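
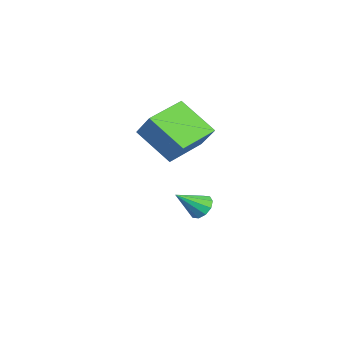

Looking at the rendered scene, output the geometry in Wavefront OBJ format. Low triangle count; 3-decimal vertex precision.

v 3.084 -1.331 2.926
v 2.095 -2.526 4.108
v 3.829 -0.886 4
v 2.84 -2.081 5.181
v 4.32 -2.659 2.619
v 3.331 -3.854 3.8
v 5.065 -2.214 3.692
v 4.076 -3.409 4.874
v 2.713 -1.282 -0.785
v 3.21 -1.432 -1.143
v 3.067 -2.338 0.145
v 3.324 -1.165 -0.884
v 3.206 -0.943 -0.587
v 2.899 -0.851 -0.365
v 2.522 -0.923 -0.304
v 2.217 -1.133 -0.426
v 2.102 -1.399 -0.686
v 2.221 -1.622 -0.983
v 2.527 -1.714 -1.204
v 2.905 -1.642 -1.265
f 2 4 1
f 5 2 1
f 1 4 3
f 3 5 1
f 2 8 4
f 6 2 5
f 6 8 2
f 4 8 3
f 7 5 3
f 3 8 7
f 7 6 5
f 8 6 7
f 10 9 12
f 10 12 11
f 12 9 13
f 12 13 11
f 13 9 14
f 13 14 11
f 14 9 15
f 14 15 11
f 15 9 16
f 15 16 11
f 16 9 17
f 16 17 11
f 17 9 18
f 17 18 11
f 18 9 19
f 18 19 11
f 19 9 20
f 19 20 11
f 20 9 10
f 20 10 11



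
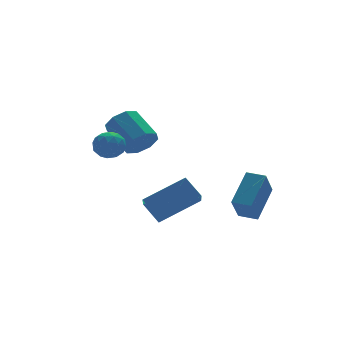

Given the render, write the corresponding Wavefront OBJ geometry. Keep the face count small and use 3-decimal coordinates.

v -1.558 1.73 3.314
v -0.981 2.06 2.869
v -1.145 3.44 3.681
v -1.722 3.11 4.126
v -1.538 2.137 2.626
v -1.701 3.518 3.438
v -2.107 1.976 2.786
v -2.27 3.356 3.598
v -2.354 1.67 3.255
v -2.517 3.051 4.068
v -2.135 1.4 3.759
v -2.299 2.78 4.571
v -1.579 1.322 4.002
v -1.742 2.703 4.814
v -1.01 1.484 3.842
v -1.173 2.864 4.654
v -0.763 1.789 3.372
v -0.926 3.17 4.185
v -3.263 1.511 3.861
v -2.807 0.965 3.934
v -4.153 0.775 3.926
v -3.697 0.229 3.999
v -3.768 0.709 4.524
v -3.218 1.163 4.485
v -3.742 0.577 3.375
v -3.192 1.031 3.336
v -3.103 0.388 3.634
v -3.119 0.469 4.344
v -3.841 1.271 3.516
v -3.857 1.352 4.226
v -2.956 1.302 3.892
v -4.004 0.438 3.968
v -4.045 0.72 4.277
v -3.777 0.399 4.32
v -3.198 1.419 4.216
v -2.93 1.098 4.258
v -3.495 0.947 4.605
v -4.03 0.642 3.602
v -3.762 0.321 3.644
v -3.183 1.341 3.54
v -2.915 1.02 3.583
v -3.465 0.793 3.255
v -2.863 0.642 3.758
v -3.386 0.21 3.796
v -3.413 0.414 3.43
v -3.089 0.681 3.407
v -2.872 0.69 4.176
v -3.396 0.258 4.214
v -3.437 0.539 4.523
v -3.114 0.807 4.499
v -3.046 0.351 3.999
v -3.564 1.482 3.646
v -4.088 1.05 3.684
v -3.846 0.933 3.361
v -3.523 1.201 3.337
v -3.574 1.53 4.064
v -4.097 1.098 4.102
v -3.871 1.059 4.453
v -3.547 1.326 4.43
v -3.914 1.389 3.861
v -2.126 -0.658 -0.057
v -2.689 -1.621 0.722
v -2.395 0.109 0.699
v -2.958 -0.854 1.477
v -0.362 -0.946 0.863
v -0.925 -1.909 1.641
v -0.631 -0.179 1.618
v -1.194 -1.142 2.397
v 0.876 -1.751 0.057
v 0.189 -2.322 1.2
v 2.039 -0.978 1.144
v 1.352 -1.549 2.286
v 1.368 -2.431 0.014
v 0.681 -3.002 1.156
v 2.531 -1.658 1.1
v 1.844 -2.229 2.243
f 2 1 5
f 2 5 3
f 3 5 6
f 3 6 4
f 5 1 7
f 5 7 6
f 6 7 8
f 6 8 4
f 7 1 9
f 7 9 8
f 8 9 10
f 8 10 4
f 9 1 11
f 9 11 10
f 10 11 12
f 10 12 4
f 11 1 13
f 11 13 12
f 12 13 14
f 12 14 4
f 13 1 15
f 13 15 14
f 14 15 16
f 14 16 4
f 15 1 17
f 15 17 16
f 16 17 18
f 16 18 4
f 17 1 2
f 17 2 18
f 18 2 3
f 18 3 4
f 19 56 35
f 56 30 59
f 35 59 24
f 56 59 35
f 19 35 31
f 35 24 36
f 31 36 20
f 35 36 31
f 19 31 40
f 31 20 41
f 40 41 26
f 31 41 40
f 19 40 52
f 40 26 55
f 52 55 29
f 40 55 52
f 19 52 56
f 52 29 60
f 56 60 30
f 52 60 56
f 20 36 47
f 36 24 50
f 47 50 28
f 36 50 47
f 24 59 37
f 59 30 58
f 37 58 23
f 59 58 37
f 30 60 57
f 60 29 53
f 57 53 21
f 60 53 57
f 29 55 54
f 55 26 42
f 54 42 25
f 55 42 54
f 26 41 46
f 41 20 43
f 46 43 27
f 41 43 46
f 22 48 34
f 48 28 49
f 34 49 23
f 48 49 34
f 22 34 32
f 34 23 33
f 32 33 21
f 34 33 32
f 22 32 39
f 32 21 38
f 39 38 25
f 32 38 39
f 22 39 44
f 39 25 45
f 44 45 27
f 39 45 44
f 22 44 48
f 44 27 51
f 48 51 28
f 44 51 48
f 23 49 37
f 49 28 50
f 37 50 24
f 49 50 37
f 21 33 57
f 33 23 58
f 57 58 30
f 33 58 57
f 25 38 54
f 38 21 53
f 54 53 29
f 38 53 54
f 27 45 46
f 45 25 42
f 46 42 26
f 45 42 46
f 28 51 47
f 51 27 43
f 47 43 20
f 51 43 47
f 62 64 61
f 65 62 61
f 61 64 63
f 63 65 61
f 62 68 64
f 66 62 65
f 66 68 62
f 64 68 63
f 67 65 63
f 63 68 67
f 67 66 65
f 68 66 67
f 70 72 69
f 73 70 69
f 69 72 71
f 71 73 69
f 70 76 72
f 74 70 73
f 74 76 70
f 72 76 71
f 75 73 71
f 71 76 75
f 75 74 73
f 76 74 75



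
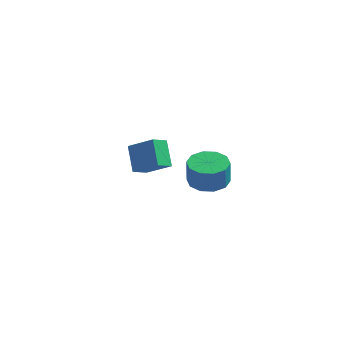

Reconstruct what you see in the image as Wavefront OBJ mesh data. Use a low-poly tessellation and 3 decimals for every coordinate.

v 1.905 -2.638 2.065
v 2.907 -2.506 2.076
v 2.896 -2.53 3.346
v 1.895 -2.662 3.335
v 2.638 -1.943 2.085
v 2.627 -1.967 3.355
v 2.089 -1.645 2.086
v 2.078 -1.669 3.356
v 1.47 -1.726 2.079
v 1.46 -1.751 3.349
v 1.018 -2.156 2.067
v 1.007 -2.181 3.337
v 0.904 -2.77 2.054
v 0.893 -2.794 3.324
v 1.173 -3.333 2.045
v 1.162 -3.357 3.315
v 1.722 -3.631 2.044
v 1.711 -3.655 3.314
v 2.34 -3.549 2.051
v 2.33 -3.574 3.321
v 2.793 -3.119 2.063
v 2.782 -3.144 3.333
v -1.589 2.292 -1.309
v -2.094 3.417 -0.274
v -2.938 2.533 -2.229
v -3.443 3.657 -1.193
v -1.057 3.063 -1.887
v -1.562 4.187 -0.851
v -2.406 3.303 -2.806
v -2.911 4.428 -1.771
f 2 1 5
f 2 5 3
f 3 5 6
f 3 6 4
f 5 1 7
f 5 7 6
f 6 7 8
f 6 8 4
f 7 1 9
f 7 9 8
f 8 9 10
f 8 10 4
f 9 1 11
f 9 11 10
f 10 11 12
f 10 12 4
f 11 1 13
f 11 13 12
f 12 13 14
f 12 14 4
f 13 1 15
f 13 15 14
f 14 15 16
f 14 16 4
f 15 1 17
f 15 17 16
f 16 17 18
f 16 18 4
f 17 1 19
f 17 19 18
f 18 19 20
f 18 20 4
f 19 1 21
f 19 21 20
f 20 21 22
f 20 22 4
f 21 1 2
f 21 2 22
f 22 2 3
f 22 3 4
f 24 26 23
f 27 24 23
f 23 26 25
f 25 27 23
f 24 30 26
f 28 24 27
f 28 30 24
f 26 30 25
f 29 27 25
f 25 30 29
f 29 28 27
f 30 28 29



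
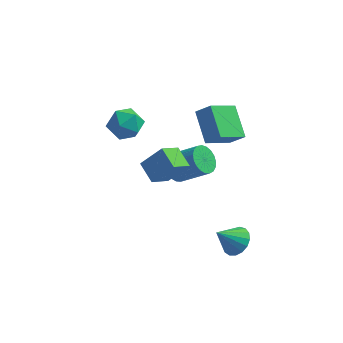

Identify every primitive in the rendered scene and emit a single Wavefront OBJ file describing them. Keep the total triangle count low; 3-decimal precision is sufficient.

v 4.26 -1.33 -3.987
v 4.906 -1.083 -3.337
v 3.28 -1.91 -2.793
v 4.643 -0.714 -3.374
v 4.292 -0.486 -3.551
v 3.933 -0.452 -3.829
v 3.649 -0.619 -4.142
v 3.505 -0.948 -4.42
v 3.534 -1.365 -4.599
v 3.729 -1.774 -4.638
v 4.046 -2.081 -4.528
v 4.411 -2.216 -4.293
v 4.742 -2.148 -3.989
v 4.963 -1.892 -3.684
v 5.022 -1.508 -3.449
v 0.721 -2.089 1.447
v 0.077 -3.099 2.209
v -0.092 -1.175 1.969
v -0.737 -2.185 2.731
v 1.817 -1.835 2.709
v 1.172 -2.845 3.471
v 1.003 -0.921 3.231
v 0.359 -1.931 3.993
v 2.778 1.663 2.03
v 1.911 3.226 3.172
v 1.924 1.759 1.251
v 1.057 3.321 2.393
v 3.883 3.039 0.987
v 3.016 4.601 2.129
v 3.029 3.134 0.208
v 2.162 4.697 1.35
v -4.009 3.429 -0.001
v -3.578 4.022 0.907
v -2.442 3.798 -0.987
v -2.011 4.391 -0.079
v -2.131 3.232 -0.015
v -3.1 3.004 0.595
v -2.92 4.816 -0.675
v -3.889 4.588 -0.065
v -2.905 4.879 0.49
v -2.417 3.901 0.898
v -3.603 3.919 -0.978
v -3.115 2.941 -0.57
v 0.223 2.174 -1.712
v 0.768 1.922 -2.435
v 2.402 1.714 -1.132
v 1.857 1.966 -0.408
v 0.814 2.31 -2.43
v 2.447 2.103 -1.127
v 0.757 2.675 -2.301
v 2.391 2.467 -0.998
v 0.608 2.953 -2.07
v 2.242 2.745 -0.767
v 0.393 3.096 -1.777
v 2.026 2.888 -0.474
v 0.148 3.08 -1.473
v 1.782 2.872 -0.17
v -0.084 2.907 -1.21
v 1.55 2.7 0.093
v -0.263 2.607 -1.034
v 1.371 2.4 0.27
v -0.357 2.233 -0.975
v 1.276 2.025 0.329
v -0.352 1.848 -1.043
v 1.282 1.641 0.26
v -0.247 1.52 -1.227
v 1.387 1.312 0.076
v -0.06 1.304 -1.495
v 1.573 1.097 -0.191
v 0.175 1.239 -1.8
v 1.809 1.032 -0.497
v 0.419 1.336 -2.09
v 2.052 1.128 -0.787
v 0.628 1.577 -2.315
v 2.262 1.37 -1.011
f 2 1 4
f 2 4 3
f 4 1 5
f 4 5 3
f 5 1 6
f 5 6 3
f 6 1 7
f 6 7 3
f 7 1 8
f 7 8 3
f 8 1 9
f 8 9 3
f 9 1 10
f 9 10 3
f 10 1 11
f 10 11 3
f 11 1 12
f 11 12 3
f 12 1 13
f 12 13 3
f 13 1 14
f 13 14 3
f 14 1 15
f 14 15 3
f 15 1 2
f 15 2 3
f 17 19 16
f 20 17 16
f 16 19 18
f 18 20 16
f 17 23 19
f 21 17 20
f 21 23 17
f 19 23 18
f 22 20 18
f 18 23 22
f 22 21 20
f 23 21 22
f 25 27 24
f 28 25 24
f 24 27 26
f 26 28 24
f 25 31 27
f 29 25 28
f 29 31 25
f 27 31 26
f 30 28 26
f 26 31 30
f 30 29 28
f 31 29 30
f 32 43 37
f 32 37 33
f 32 33 39
f 32 39 42
f 32 42 43
f 33 37 41
f 37 43 36
f 43 42 34
f 42 39 38
f 39 33 40
f 35 41 36
f 35 36 34
f 35 34 38
f 35 38 40
f 35 40 41
f 36 41 37
f 34 36 43
f 38 34 42
f 40 38 39
f 41 40 33
f 45 44 48
f 45 48 46
f 46 48 49
f 46 49 47
f 48 44 50
f 48 50 49
f 49 50 51
f 49 51 47
f 50 44 52
f 50 52 51
f 51 52 53
f 51 53 47
f 52 44 54
f 52 54 53
f 53 54 55
f 53 55 47
f 54 44 56
f 54 56 55
f 55 56 57
f 55 57 47
f 56 44 58
f 56 58 57
f 57 58 59
f 57 59 47
f 58 44 60
f 58 60 59
f 59 60 61
f 59 61 47
f 60 44 62
f 60 62 61
f 61 62 63
f 61 63 47
f 62 44 64
f 62 64 63
f 63 64 65
f 63 65 47
f 64 44 66
f 64 66 65
f 65 66 67
f 65 67 47
f 66 44 68
f 66 68 67
f 67 68 69
f 67 69 47
f 68 44 70
f 68 70 69
f 69 70 71
f 69 71 47
f 70 44 72
f 70 72 71
f 71 72 73
f 71 73 47
f 72 44 74
f 72 74 73
f 73 74 75
f 73 75 47
f 74 44 45
f 74 45 75
f 75 45 46
f 75 46 47



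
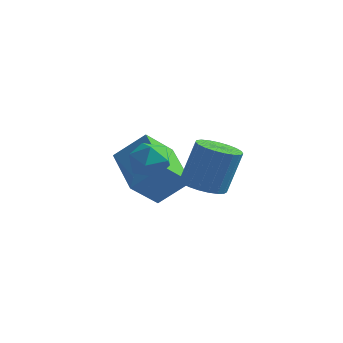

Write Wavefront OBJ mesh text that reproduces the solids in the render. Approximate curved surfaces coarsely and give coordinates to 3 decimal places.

v -2.713 -2.638 -1.692
v -2.028 -2.943 -1.901
v -3.072 -3.757 -1.239
v -2.387 -4.062 -1.448
v -2.422 -3.545 -0.868
v -2.2 -2.854 -1.147
v -2.9 -3.846 -1.993
v -2.678 -3.155 -2.272
v -2.143 -3.689 -2.087
v -1.848 -3.503 -1.391
v -3.252 -3.197 -1.749
v -2.957 -3.011 -1.053
v -3.101 -1.451 -4.671
v -3.672 -2.389 -3.606
v -4.374 -0.02 -4.094
v -4.945 -0.958 -3.028
v -2.115 -0.962 -3.712
v -2.686 -1.9 -2.646
v -3.388 0.469 -3.134
v -3.959 -0.469 -2.069
v -0.614 -3.639 -2.186
v 0.145 -3.781 -2.3
v 0.472 -3.263 -0.768
v -0.286 -3.121 -0.654
v 0.118 -3.473 -2.399
v 0.446 -2.955 -0.867
v -0.035 -3.193 -2.46
v 0.293 -2.676 -0.928
v -0.288 -2.991 -2.474
v 0.039 -2.474 -0.942
v -0.598 -2.901 -2.439
v -0.27 -2.383 -0.907
v -0.91 -2.938 -2.359
v -0.582 -2.421 -0.827
v -1.171 -3.097 -2.25
v -0.843 -2.579 -0.718
v -1.336 -3.349 -2.13
v -1.008 -2.831 -0.597
v -1.376 -3.651 -2.019
v -1.048 -3.134 -0.487
v -1.284 -3.951 -1.937
v -0.956 -3.434 -0.405
v -1.076 -4.197 -1.899
v -0.749 -3.68 -0.366
v -0.789 -4.347 -1.91
v -0.461 -3.829 -0.377
v -0.471 -4.374 -1.968
v -0.143 -3.856 -0.436
v -0.178 -4.274 -2.065
v 0.15 -3.756 -0.533
v 0.04 -4.064 -2.182
v 0.368 -3.547 -0.65
f 1 12 6
f 1 6 2
f 1 2 8
f 1 8 11
f 1 11 12
f 2 6 10
f 6 12 5
f 12 11 3
f 11 8 7
f 8 2 9
f 4 10 5
f 4 5 3
f 4 3 7
f 4 7 9
f 4 9 10
f 5 10 6
f 3 5 12
f 7 3 11
f 9 7 8
f 10 9 2
f 14 16 13
f 17 14 13
f 13 16 15
f 15 17 13
f 14 20 16
f 18 14 17
f 18 20 14
f 16 20 15
f 19 17 15
f 15 20 19
f 19 18 17
f 20 18 19
f 22 21 25
f 22 25 23
f 23 25 26
f 23 26 24
f 25 21 27
f 25 27 26
f 26 27 28
f 26 28 24
f 27 21 29
f 27 29 28
f 28 29 30
f 28 30 24
f 29 21 31
f 29 31 30
f 30 31 32
f 30 32 24
f 31 21 33
f 31 33 32
f 32 33 34
f 32 34 24
f 33 21 35
f 33 35 34
f 34 35 36
f 34 36 24
f 35 21 37
f 35 37 36
f 36 37 38
f 36 38 24
f 37 21 39
f 37 39 38
f 38 39 40
f 38 40 24
f 39 21 41
f 39 41 40
f 40 41 42
f 40 42 24
f 41 21 43
f 41 43 42
f 42 43 44
f 42 44 24
f 43 21 45
f 43 45 44
f 44 45 46
f 44 46 24
f 45 21 47
f 45 47 46
f 46 47 48
f 46 48 24
f 47 21 49
f 47 49 48
f 48 49 50
f 48 50 24
f 49 21 51
f 49 51 50
f 50 51 52
f 50 52 24
f 51 21 22
f 51 22 52
f 52 22 23
f 52 23 24



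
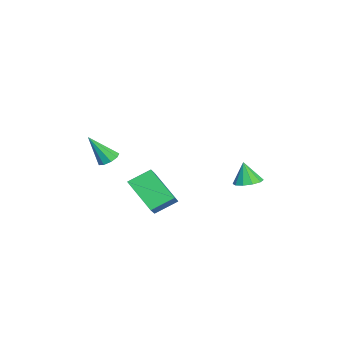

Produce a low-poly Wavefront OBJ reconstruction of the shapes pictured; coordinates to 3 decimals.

v 1.292 -0.536 -3.405
v 0.248 -1.769 -2.127
v 0.895 0.493 -2.737
v -0.149 -0.74 -1.458
v 2.009 -0.6 -2.882
v 0.965 -1.833 -1.603
v 1.612 0.429 -2.213
v 0.568 -0.804 -0.935
v -2.813 3.307 -2.878
v -2.322 2.757 -2.939
v -2.947 3.053 -1.662
v -2.094 3.139 -2.834
v -2.14 3.585 -2.746
v -2.444 3.925 -2.709
v -2.888 4.029 -2.736
v -3.304 3.857 -2.818
v -3.532 3.475 -2.923
v -3.486 3.028 -3.011
v -3.182 2.688 -3.048
v -2.738 2.585 -3.021
v 0.222 -2.813 -0.507
v 0.759 -2.598 -0.461
v 0.458 -3.707 0.907
v 0.502 -2.364 -0.27
v 0.114 -2.34 -0.19
v -0.223 -2.537 -0.259
v -0.352 -2.864 -0.443
v -0.212 -3.166 -0.658
v 0.131 -3.304 -0.802
v 0.517 -3.212 -0.808
v 0.765 -2.933 -0.674
f 2 4 1
f 5 2 1
f 1 4 3
f 3 5 1
f 2 8 4
f 6 2 5
f 6 8 2
f 4 8 3
f 7 5 3
f 3 8 7
f 7 6 5
f 8 6 7
f 10 9 12
f 10 12 11
f 12 9 13
f 12 13 11
f 13 9 14
f 13 14 11
f 14 9 15
f 14 15 11
f 15 9 16
f 15 16 11
f 16 9 17
f 16 17 11
f 17 9 18
f 17 18 11
f 18 9 19
f 18 19 11
f 19 9 20
f 19 20 11
f 20 9 10
f 20 10 11
f 22 21 24
f 22 24 23
f 24 21 25
f 24 25 23
f 25 21 26
f 25 26 23
f 26 21 27
f 26 27 23
f 27 21 28
f 27 28 23
f 28 21 29
f 28 29 23
f 29 21 30
f 29 30 23
f 30 21 31
f 30 31 23
f 31 21 22
f 31 22 23



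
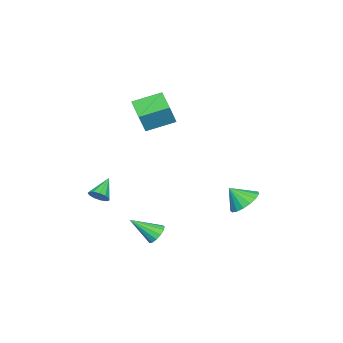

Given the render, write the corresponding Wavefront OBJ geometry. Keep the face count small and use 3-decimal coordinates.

v -4.593 -1.27 3.79
v -3.915 -1.381 5.212
v -3.419 -0.297 3.306
v -2.741 -0.407 4.729
v -3.619 -2.733 3.211
v -2.941 -2.843 4.634
v -2.445 -1.759 2.728
v -1.767 -1.87 4.15
v -4.083 3.628 -2.706
v -3.264 3.2 -3.226
v -3.897 2.732 -1.674
v -3.052 3.566 -2.946
v -3.076 3.947 -2.611
v -3.331 4.254 -2.298
v -3.758 4.418 -2.079
v -4.26 4.402 -2.003
v -4.72 4.208 -2.089
v -5.035 3.881 -2.316
v -5.132 3.496 -2.632
v -4.988 3.142 -2.966
v -4.637 2.899 -3.24
v -4.159 2.823 -3.392
v -3.664 2.932 -3.386
v 0.551 0.211 -3.581
v 0.998 -0.031 -4.091
v 1.069 -1.191 -2.459
v 1.212 0.229 -3.865
v 1.216 0.484 -3.549
v 1.009 0.652 -3.243
v 0.656 0.68 -3.045
v 0.27 0.559 -3.017
v -0.027 0.328 -3.168
v -0.141 0.06 -3.451
v -0.035 -0.16 -3.775
v 0.257 -0.262 -4.037
v 0.642 -0.214 -4.155
v 0.844 -3.17 -1.145
v 1.212 -3.291 -0.61
v -0.364 -3.09 -0.295
v 1.207 -2.922 -0.653
v 1.087 -2.631 -0.851
v 0.89 -2.512 -1.143
v 0.678 -2.602 -1.435
v 0.519 -2.872 -1.636
v 0.464 -3.237 -1.68
v 0.529 -3.581 -1.555
v 0.694 -3.794 -1.299
v 0.907 -3.81 -0.995
v 1.1 -3.622 -0.738
f 2 4 1
f 5 2 1
f 1 4 3
f 3 5 1
f 2 8 4
f 6 2 5
f 6 8 2
f 4 8 3
f 7 5 3
f 3 8 7
f 7 6 5
f 8 6 7
f 10 9 12
f 10 12 11
f 12 9 13
f 12 13 11
f 13 9 14
f 13 14 11
f 14 9 15
f 14 15 11
f 15 9 16
f 15 16 11
f 16 9 17
f 16 17 11
f 17 9 18
f 17 18 11
f 18 9 19
f 18 19 11
f 19 9 20
f 19 20 11
f 20 9 21
f 20 21 11
f 21 9 22
f 21 22 11
f 22 9 23
f 22 23 11
f 23 9 10
f 23 10 11
f 25 24 27
f 25 27 26
f 27 24 28
f 27 28 26
f 28 24 29
f 28 29 26
f 29 24 30
f 29 30 26
f 30 24 31
f 30 31 26
f 31 24 32
f 31 32 26
f 32 24 33
f 32 33 26
f 33 24 34
f 33 34 26
f 34 24 35
f 34 35 26
f 35 24 36
f 35 36 26
f 36 24 25
f 36 25 26
f 38 37 40
f 38 40 39
f 40 37 41
f 40 41 39
f 41 37 42
f 41 42 39
f 42 37 43
f 42 43 39
f 43 37 44
f 43 44 39
f 44 37 45
f 44 45 39
f 45 37 46
f 45 46 39
f 46 37 47
f 46 47 39
f 47 37 48
f 47 48 39
f 48 37 49
f 48 49 39
f 49 37 38
f 49 38 39



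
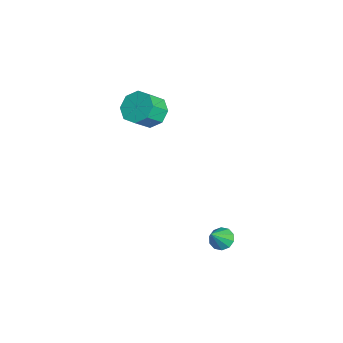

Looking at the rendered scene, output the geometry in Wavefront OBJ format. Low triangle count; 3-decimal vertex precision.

v 1.709 -0.49 -3.124
v 2.236 -0.244 -3.271
v 2.271 -1.09 -2.116
v 2.063 -0.013 -3.037
v 1.755 0.035 -2.837
v 1.429 -0.118 -2.746
v 1.21 -0.413 -2.8
v 1.183 -0.737 -2.977
v 1.356 -0.967 -3.211
v 1.664 -1.016 -3.411
v 1.99 -0.863 -3.502
v 2.208 -0.568 -3.448
v -2.581 -2.852 2.398
v -2.138 -2.185 2.738
v -1.677 -2.92 3.581
v -2.119 -3.588 3.242
v -2.742 -2.254 3.008
v -2.281 -2.989 3.852
v -3.252 -2.673 2.922
v -2.791 -3.408 3.765
v -3.368 -3.198 2.528
v -2.907 -3.933 3.372
v -3.023 -3.52 2.059
v -2.562 -4.255 2.902
v -2.419 -3.451 1.788
v -1.958 -4.186 2.632
v -1.909 -3.032 1.875
v -1.448 -3.767 2.718
v -1.793 -2.507 2.268
v -1.332 -3.242 3.112
f 2 1 4
f 2 4 3
f 4 1 5
f 4 5 3
f 5 1 6
f 5 6 3
f 6 1 7
f 6 7 3
f 7 1 8
f 7 8 3
f 8 1 9
f 8 9 3
f 9 1 10
f 9 10 3
f 10 1 11
f 10 11 3
f 11 1 12
f 11 12 3
f 12 1 2
f 12 2 3
f 14 13 17
f 14 17 15
f 15 17 18
f 15 18 16
f 17 13 19
f 17 19 18
f 18 19 20
f 18 20 16
f 19 13 21
f 19 21 20
f 20 21 22
f 20 22 16
f 21 13 23
f 21 23 22
f 22 23 24
f 22 24 16
f 23 13 25
f 23 25 24
f 24 25 26
f 24 26 16
f 25 13 27
f 25 27 26
f 26 27 28
f 26 28 16
f 27 13 29
f 27 29 28
f 28 29 30
f 28 30 16
f 29 13 14
f 29 14 30
f 30 14 15
f 30 15 16



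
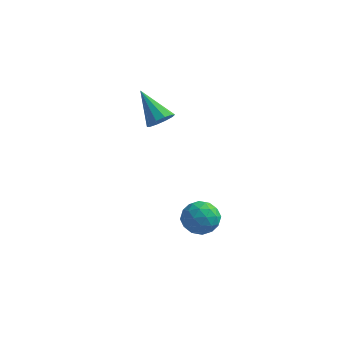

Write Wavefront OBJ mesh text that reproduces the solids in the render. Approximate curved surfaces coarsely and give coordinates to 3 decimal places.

v 0.099 1.572 2.884
v 0.574 1.625 3.34
v -1.099 2.228 4.056
v 0.56 1.975 3.13
v 0.371 2.171 2.827
v 0.078 2.138 2.545
v -0.207 1.889 2.393
v -0.375 1.518 2.429
v -0.362 1.169 2.638
v -0.172 0.973 2.942
v 0.121 1.006 3.223
v 0.406 1.255 3.375
v 1.914 1.515 -2.272
v 2.599 1.158 -2.742
v 1.841 0.302 -1.458
v 2.526 -0.055 -1.928
v 2.674 0.644 -1.374
v 2.719 1.394 -1.878
v 1.721 0.066 -2.322
v 1.766 0.816 -2.826
v 2.479 0.262 -2.773
v 3.068 0.62 -2.188
v 1.372 0.84 -2.012
v 1.961 1.198 -1.427
v 2.263 1.443 -2.579
v 2.177 0.017 -1.621
v 2.264 0.428 -1.296
v 2.666 0.218 -1.572
v 2.334 1.582 -2.071
v 2.736 1.372 -2.347
v 2.78 1.07 -1.543
v 1.704 0.088 -1.853
v 2.106 -0.122 -2.129
v 1.774 1.242 -2.628
v 2.176 1.032 -2.904
v 1.66 0.39 -2.657
v 2.595 0.707 -2.873
v 2.552 -0.007 -2.395
v 2.079 0.065 -2.626
v 2.106 0.505 -2.922
v 2.942 0.917 -2.529
v 2.898 0.204 -2.05
v 2.985 0.615 -1.725
v 3.012 1.056 -2.021
v 2.871 0.39 -2.547
v 1.542 1.256 -2.15
v 1.498 0.543 -1.671
v 1.428 0.404 -2.179
v 1.455 0.845 -2.475
v 1.888 1.467 -1.805
v 1.845 0.753 -1.327
v 2.334 0.955 -1.278
v 2.361 1.395 -1.574
v 1.569 1.07 -1.653
f 2 1 4
f 2 4 3
f 4 1 5
f 4 5 3
f 5 1 6
f 5 6 3
f 6 1 7
f 6 7 3
f 7 1 8
f 7 8 3
f 8 1 9
f 8 9 3
f 9 1 10
f 9 10 3
f 10 1 11
f 10 11 3
f 11 1 12
f 11 12 3
f 12 1 2
f 12 2 3
f 13 50 29
f 50 24 53
f 29 53 18
f 50 53 29
f 13 29 25
f 29 18 30
f 25 30 14
f 29 30 25
f 13 25 34
f 25 14 35
f 34 35 20
f 25 35 34
f 13 34 46
f 34 20 49
f 46 49 23
f 34 49 46
f 13 46 50
f 46 23 54
f 50 54 24
f 46 54 50
f 14 30 41
f 30 18 44
f 41 44 22
f 30 44 41
f 18 53 31
f 53 24 52
f 31 52 17
f 53 52 31
f 24 54 51
f 54 23 47
f 51 47 15
f 54 47 51
f 23 49 48
f 49 20 36
f 48 36 19
f 49 36 48
f 20 35 40
f 35 14 37
f 40 37 21
f 35 37 40
f 16 42 28
f 42 22 43
f 28 43 17
f 42 43 28
f 16 28 26
f 28 17 27
f 26 27 15
f 28 27 26
f 16 26 33
f 26 15 32
f 33 32 19
f 26 32 33
f 16 33 38
f 33 19 39
f 38 39 21
f 33 39 38
f 16 38 42
f 38 21 45
f 42 45 22
f 38 45 42
f 17 43 31
f 43 22 44
f 31 44 18
f 43 44 31
f 15 27 51
f 27 17 52
f 51 52 24
f 27 52 51
f 19 32 48
f 32 15 47
f 48 47 23
f 32 47 48
f 21 39 40
f 39 19 36
f 40 36 20
f 39 36 40
f 22 45 41
f 45 21 37
f 41 37 14
f 45 37 41



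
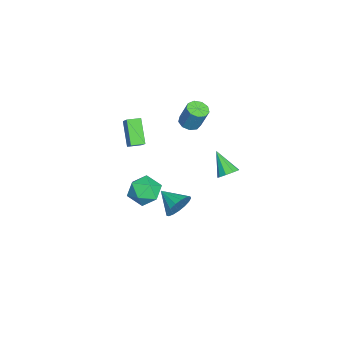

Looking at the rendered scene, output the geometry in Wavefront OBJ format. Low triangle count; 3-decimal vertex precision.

v 2.774 2.977 1.234
v 3.38 2.9 1.615
v 1.866 2.103 2.506
v 3.154 3.319 1.741
v 2.75 3.578 1.63
v 2.357 3.555 1.333
v 2.159 3.262 0.991
v 2.249 2.835 0.762
v 2.585 2.474 0.754
v 3.009 2.349 0.971
v 3.323 2.517 1.311
v -3.635 -0.338 0.623
v -3.187 0.202 0.332
v -2.836 0.779 1.947
v -3.285 0.238 2.237
v -3.674 0.379 0.375
v -3.323 0.956 1.99
v -4.143 0.221 0.534
v -3.792 0.797 2.148
v -4.374 -0.199 0.734
v -4.023 0.377 2.348
v -4.26 -0.684 0.882
v -3.909 -0.108 2.497
v -3.854 -1.007 0.909
v -3.503 -0.431 2.524
v -3.345 -1.017 0.802
v -2.994 -0.441 2.417
v -2.972 -0.709 0.611
v -2.621 -0.133 2.226
v -2.91 -0.228 0.425
v -2.559 0.349 2.04
v -1.262 -2.451 -3.795
v -0.381 -1.912 -4.443
v 0.101 -3.408 -2.737
v 0.982 -2.869 -3.385
v 0.302 -2.212 -2.616
v -0.541 -1.62 -3.269
v 0.261 -3.7 -3.911
v -0.582 -3.108 -4.564
v 0.561 -2.684 -4.514
v 0.586 -1.764 -3.714
v -0.866 -3.556 -3.466
v -0.841 -2.636 -2.666
v -3.77 -4.409 -2.436
v -5.014 -4.892 -0.933
v -4.112 -3.545 -2.442
v -5.356 -4.027 -0.939
v -2.584 -3.933 -1.301
v -3.828 -4.415 0.202
v -2.926 -3.068 -1.307
v -4.17 -3.551 0.196
v 4.207 0.202 -1.009
v 4.848 0.108 -0.261
v 3.353 -1.022 -0.431
v 4.524 0.412 -0.095
v 4.128 0.668 -0.139
v 3.749 0.817 -0.382
v 3.476 0.825 -0.769
v 3.37 0.69 -1.211
v 3.455 0.444 -1.606
v 3.713 0.142 -1.865
v 4.084 -0.146 -1.928
v 4.483 -0.355 -1.78
v 4.819 -0.436 -1.455
v 5.014 -0.371 -1.029
v 5.025 -0.174 -0.598
f 2 1 4
f 2 4 3
f 4 1 5
f 4 5 3
f 5 1 6
f 5 6 3
f 6 1 7
f 6 7 3
f 7 1 8
f 7 8 3
f 8 1 9
f 8 9 3
f 9 1 10
f 9 10 3
f 10 1 11
f 10 11 3
f 11 1 2
f 11 2 3
f 13 12 16
f 13 16 14
f 14 16 17
f 14 17 15
f 16 12 18
f 16 18 17
f 17 18 19
f 17 19 15
f 18 12 20
f 18 20 19
f 19 20 21
f 19 21 15
f 20 12 22
f 20 22 21
f 21 22 23
f 21 23 15
f 22 12 24
f 22 24 23
f 23 24 25
f 23 25 15
f 24 12 26
f 24 26 25
f 25 26 27
f 25 27 15
f 26 12 28
f 26 28 27
f 27 28 29
f 27 29 15
f 28 12 30
f 28 30 29
f 29 30 31
f 29 31 15
f 30 12 13
f 30 13 31
f 31 13 14
f 31 14 15
f 32 43 37
f 32 37 33
f 32 33 39
f 32 39 42
f 32 42 43
f 33 37 41
f 37 43 36
f 43 42 34
f 42 39 38
f 39 33 40
f 35 41 36
f 35 36 34
f 35 34 38
f 35 38 40
f 35 40 41
f 36 41 37
f 34 36 43
f 38 34 42
f 40 38 39
f 41 40 33
f 45 47 44
f 48 45 44
f 44 47 46
f 46 48 44
f 45 51 47
f 49 45 48
f 49 51 45
f 47 51 46
f 50 48 46
f 46 51 50
f 50 49 48
f 51 49 50
f 53 52 55
f 53 55 54
f 55 52 56
f 55 56 54
f 56 52 57
f 56 57 54
f 57 52 58
f 57 58 54
f 58 52 59
f 58 59 54
f 59 52 60
f 59 60 54
f 60 52 61
f 60 61 54
f 61 52 62
f 61 62 54
f 62 52 63
f 62 63 54
f 63 52 64
f 63 64 54
f 64 52 65
f 64 65 54
f 65 52 66
f 65 66 54
f 66 52 53
f 66 53 54



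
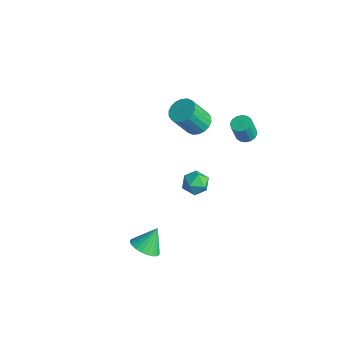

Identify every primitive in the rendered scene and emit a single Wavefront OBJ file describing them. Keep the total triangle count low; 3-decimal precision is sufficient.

v 0.571 3.933 1.314
v 0.995 4.378 1.452
v 0.993 3.991 2.704
v 0.569 3.547 2.566
v 0.706 4.521 1.496
v 0.704 4.135 2.748
v 0.38 4.507 1.491
v 0.378 4.12 2.743
v 0.105 4.339 1.439
v 0.103 3.952 2.69
v -0.044 4.062 1.353
v -0.046 3.676 2.605
v -0.029 3.751 1.257
v -0.031 3.364 2.508
v 0.147 3.489 1.176
v 0.145 3.102 2.428
v 0.436 3.345 1.132
v 0.434 2.959 2.384
v 0.762 3.36 1.137
v 0.76 2.973 2.389
v 1.037 3.528 1.19
v 1.035 3.141 2.441
v 1.186 3.804 1.275
v 1.184 3.418 2.527
v 1.171 4.116 1.372
v 1.169 3.729 2.623
v 2.604 -4.119 -2.709
v 3.065 -3.466 -3.165
v 2.516 -3.221 -1.511
v 2.726 -3.385 -3.25
v 2.368 -3.416 -3.253
v 2.046 -3.553 -3.174
v 1.81 -3.777 -3.023
v 1.694 -4.053 -2.825
v 1.716 -4.339 -2.609
v 1.874 -4.591 -2.409
v 2.143 -4.772 -2.254
v 2.482 -4.853 -2.168
v 2.84 -4.822 -2.165
v 3.161 -4.685 -2.245
v 3.398 -4.461 -2.395
v 3.514 -4.185 -2.593
v 3.492 -3.899 -2.809
v 3.334 -3.646 -3.01
v -3.15 3.169 -0.5
v -2.694 2.502 -0.85
v -2.894 1.505 0.79
v -3.35 2.171 1.14
v -2.415 2.721 -0.683
v -2.615 1.723 0.957
v -2.282 3.028 -0.48
v -2.482 2.03 1.16
v -2.32 3.363 -0.281
v -2.52 2.365 1.359
v -2.523 3.659 -0.125
v -2.723 2.662 1.515
v -2.85 3.859 -0.043
v -3.05 2.861 1.596
v -3.236 3.922 -0.052
v -3.436 2.924 1.587
v -3.606 3.835 -0.15
v -3.806 2.838 1.49
v -3.885 3.617 -0.317
v -4.085 2.619 1.323
v -4.018 3.31 -0.52
v -4.218 2.312 1.12
v -3.98 2.975 -0.719
v -4.18 1.977 0.921
v -3.777 2.678 -0.875
v -3.977 1.681 0.765
v -3.45 2.479 -0.956
v -3.65 1.481 0.683
v -3.064 2.416 -0.947
v -3.264 1.418 0.692
v -0.015 1.826 -2.215
v 0.559 1.17 -2.196
v -0.999 0.95 -2.724
v -0.425 0.294 -2.705
v -0.725 0.633 -1.959
v -0.117 1.174 -1.644
v -0.323 0.946 -3.276
v 0.285 1.487 -2.961
v 0.369 0.626 -2.851
v 0.12 0.432 -2.038
v -0.56 1.688 -2.882
v -0.809 1.494 -2.069
f 2 1 5
f 2 5 3
f 3 5 6
f 3 6 4
f 5 1 7
f 5 7 6
f 6 7 8
f 6 8 4
f 7 1 9
f 7 9 8
f 8 9 10
f 8 10 4
f 9 1 11
f 9 11 10
f 10 11 12
f 10 12 4
f 11 1 13
f 11 13 12
f 12 13 14
f 12 14 4
f 13 1 15
f 13 15 14
f 14 15 16
f 14 16 4
f 15 1 17
f 15 17 16
f 16 17 18
f 16 18 4
f 17 1 19
f 17 19 18
f 18 19 20
f 18 20 4
f 19 1 21
f 19 21 20
f 20 21 22
f 20 22 4
f 21 1 23
f 21 23 22
f 22 23 24
f 22 24 4
f 23 1 25
f 23 25 24
f 24 25 26
f 24 26 4
f 25 1 2
f 25 2 26
f 26 2 3
f 26 3 4
f 28 27 30
f 28 30 29
f 30 27 31
f 30 31 29
f 31 27 32
f 31 32 29
f 32 27 33
f 32 33 29
f 33 27 34
f 33 34 29
f 34 27 35
f 34 35 29
f 35 27 36
f 35 36 29
f 36 27 37
f 36 37 29
f 37 27 38
f 37 38 29
f 38 27 39
f 38 39 29
f 39 27 40
f 39 40 29
f 40 27 41
f 40 41 29
f 41 27 42
f 41 42 29
f 42 27 43
f 42 43 29
f 43 27 44
f 43 44 29
f 44 27 28
f 44 28 29
f 46 45 49
f 46 49 47
f 47 49 50
f 47 50 48
f 49 45 51
f 49 51 50
f 50 51 52
f 50 52 48
f 51 45 53
f 51 53 52
f 52 53 54
f 52 54 48
f 53 45 55
f 53 55 54
f 54 55 56
f 54 56 48
f 55 45 57
f 55 57 56
f 56 57 58
f 56 58 48
f 57 45 59
f 57 59 58
f 58 59 60
f 58 60 48
f 59 45 61
f 59 61 60
f 60 61 62
f 60 62 48
f 61 45 63
f 61 63 62
f 62 63 64
f 62 64 48
f 63 45 65
f 63 65 64
f 64 65 66
f 64 66 48
f 65 45 67
f 65 67 66
f 66 67 68
f 66 68 48
f 67 45 69
f 67 69 68
f 68 69 70
f 68 70 48
f 69 45 71
f 69 71 70
f 70 71 72
f 70 72 48
f 71 45 73
f 71 73 72
f 72 73 74
f 72 74 48
f 73 45 46
f 73 46 74
f 74 46 47
f 74 47 48
f 75 86 80
f 75 80 76
f 75 76 82
f 75 82 85
f 75 85 86
f 76 80 84
f 80 86 79
f 86 85 77
f 85 82 81
f 82 76 83
f 78 84 79
f 78 79 77
f 78 77 81
f 78 81 83
f 78 83 84
f 79 84 80
f 77 79 86
f 81 77 85
f 83 81 82
f 84 83 76



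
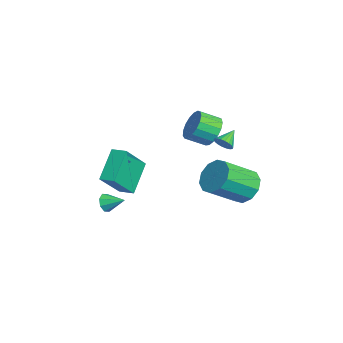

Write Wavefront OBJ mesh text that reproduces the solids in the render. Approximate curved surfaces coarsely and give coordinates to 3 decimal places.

v 3.043 -3.059 -0.823
v 1.806 -2.296 0.477
v 2.071 -1.99 -2.375
v 0.834 -1.228 -1.075
v 3.566 -2.412 -0.705
v 2.329 -1.65 0.595
v 2.594 -1.344 -2.257
v 1.357 -0.581 -0.957
v -1.013 3.187 -0.329
v -0.666 3.598 0.454
v -0.701 2.524 1.033
v -1.047 2.113 0.249
v -1.116 3.638 0.5
v -1.151 2.564 1.079
v -1.543 3.574 0.357
v -1.578 2.501 0.936
v -1.848 3.422 0.056
v -1.883 2.348 0.635
v -1.962 3.216 -0.333
v -1.997 2.142 0.246
v -1.858 3.003 -0.721
v -1.893 1.93 -0.142
v -1.561 2.832 -1.02
v -1.596 1.759 -0.441
v -1.138 2.743 -1.16
v -1.173 1.669 -0.581
v -0.686 2.755 -1.11
v -0.721 1.682 -0.531
v -0.309 2.866 -0.881
v -0.344 1.793 -0.303
v -0.093 3.051 -0.526
v -0.128 1.977 0.053
v -0.088 3.266 -0.126
v -0.123 2.193 0.453
v -0.295 3.464 0.228
v -0.33 2.39 0.806
v 3.698 -2.843 -2.1
v 3.89 -3.172 -1.676
v 4.222 -1.997 -1.68
v 4.159 -3.169 -2.018
v 4.159 -2.974 -2.409
v 3.889 -2.703 -2.619
v 3.507 -2.514 -2.524
v 3.237 -2.518 -2.181
v 3.238 -2.712 -1.791
v 3.508 -2.983 -1.581
v 1.832 3.181 0.386
v 2.058 2.994 0.85
v 1.208 3.839 0.954
v 2.203 3.182 0.792
v 2.274 3.37 0.652
v 2.258 3.521 0.46
v 2.157 3.605 0.253
v 1.992 3.605 0.073
v 1.795 3.52 -0.046
v 1.606 3.369 -0.079
v 1.461 3.181 -0.021
v 1.39 2.993 0.119
v 1.406 2.842 0.311
v 1.507 2.758 0.518
v 1.672 2.758 0.698
v 1.869 2.842 0.817
v 1.249 4.436 -3.149
v 1.999 4.149 -3.857
v 2.52 2.457 -2.619
v 1.771 2.744 -1.911
v 2.278 4.556 -3.417
v 2.799 2.865 -2.18
v 2.165 4.918 -2.875
v 2.686 3.226 -1.638
v 1.702 5.095 -2.438
v 2.223 3.404 -1.2
v 1.066 5.021 -2.272
v 1.587 3.329 -1.034
v 0.5 4.723 -2.441
v 1.021 3.031 -1.203
v 0.221 4.315 -2.88
v 0.742 2.624 -1.643
v 0.334 3.954 -3.422
v 0.855 2.262 -2.185
v 0.797 3.776 -3.86
v 1.318 2.085 -2.622
v 1.433 3.851 -4.026
v 1.954 2.159 -2.788
f 2 4 1
f 5 2 1
f 1 4 3
f 3 5 1
f 2 8 4
f 6 2 5
f 6 8 2
f 4 8 3
f 7 5 3
f 3 8 7
f 7 6 5
f 8 6 7
f 10 9 13
f 10 13 11
f 11 13 14
f 11 14 12
f 13 9 15
f 13 15 14
f 14 15 16
f 14 16 12
f 15 9 17
f 15 17 16
f 16 17 18
f 16 18 12
f 17 9 19
f 17 19 18
f 18 19 20
f 18 20 12
f 19 9 21
f 19 21 20
f 20 21 22
f 20 22 12
f 21 9 23
f 21 23 22
f 22 23 24
f 22 24 12
f 23 9 25
f 23 25 24
f 24 25 26
f 24 26 12
f 25 9 27
f 25 27 26
f 26 27 28
f 26 28 12
f 27 9 29
f 27 29 28
f 28 29 30
f 28 30 12
f 29 9 31
f 29 31 30
f 30 31 32
f 30 32 12
f 31 9 33
f 31 33 32
f 32 33 34
f 32 34 12
f 33 9 35
f 33 35 34
f 34 35 36
f 34 36 12
f 35 9 10
f 35 10 36
f 36 10 11
f 36 11 12
f 38 37 40
f 38 40 39
f 40 37 41
f 40 41 39
f 41 37 42
f 41 42 39
f 42 37 43
f 42 43 39
f 43 37 44
f 43 44 39
f 44 37 45
f 44 45 39
f 45 37 46
f 45 46 39
f 46 37 38
f 46 38 39
f 48 47 50
f 48 50 49
f 50 47 51
f 50 51 49
f 51 47 52
f 51 52 49
f 52 47 53
f 52 53 49
f 53 47 54
f 53 54 49
f 54 47 55
f 54 55 49
f 55 47 56
f 55 56 49
f 56 47 57
f 56 57 49
f 57 47 58
f 57 58 49
f 58 47 59
f 58 59 49
f 59 47 60
f 59 60 49
f 60 47 61
f 60 61 49
f 61 47 62
f 61 62 49
f 62 47 48
f 62 48 49
f 64 63 67
f 64 67 65
f 65 67 68
f 65 68 66
f 67 63 69
f 67 69 68
f 68 69 70
f 68 70 66
f 69 63 71
f 69 71 70
f 70 71 72
f 70 72 66
f 71 63 73
f 71 73 72
f 72 73 74
f 72 74 66
f 73 63 75
f 73 75 74
f 74 75 76
f 74 76 66
f 75 63 77
f 75 77 76
f 76 77 78
f 76 78 66
f 77 63 79
f 77 79 78
f 78 79 80
f 78 80 66
f 79 63 81
f 79 81 80
f 80 81 82
f 80 82 66
f 81 63 83
f 81 83 82
f 82 83 84
f 82 84 66
f 83 63 64
f 83 64 84
f 84 64 65
f 84 65 66



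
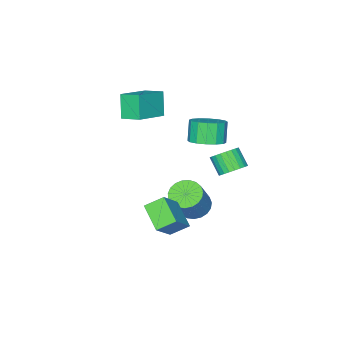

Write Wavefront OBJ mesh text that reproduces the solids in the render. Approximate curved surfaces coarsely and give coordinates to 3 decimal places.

v 2.137 1.627 -1.397
v 1.412 2.21 -0.848
v 2.59 2.894 -2.145
v 1.865 3.477 -1.596
v 3.355 1.943 -0.124
v 2.63 2.526 0.425
v 3.808 3.21 -0.872
v 3.083 3.793 -0.323
v -1.057 0.909 -3.304
v -0.501 1.436 -3.737
v 0.433 1.738 -2.169
v -0.123 1.211 -1.736
v -0.76 1.671 -3.628
v 0.174 1.973 -2.06
v -1.07 1.774 -3.463
v -0.136 2.076 -1.895
v -1.377 1.728 -3.271
v -0.444 2.03 -1.703
v -1.63 1.54 -3.084
v -0.696 1.842 -1.516
v -1.783 1.243 -2.936
v -0.849 1.545 -1.368
v -1.811 0.888 -2.851
v -0.877 1.19 -1.283
v -1.708 0.537 -2.844
v -0.774 0.839 -1.276
v -1.493 0.25 -2.917
v -0.559 0.552 -1.349
v -1.202 0.077 -3.057
v -0.269 0.379 -1.489
v -0.887 0.048 -3.24
v 0.047 0.35 -1.672
v -0.6 0.168 -3.433
v 0.334 0.47 -1.865
v -0.393 0.416 -3.605
v 0.541 0.718 -2.036
v -0.3 0.749 -3.724
v 0.634 1.051 -2.156
v -0.338 1.11 -3.771
v 0.595 1.412 -2.203
v -0.837 -2.238 1.929
v -1.308 -2.772 3.193
v -1.066 -1.191 2.286
v -1.537 -1.724 3.55
v 0.937 -2.096 2.65
v 0.466 -2.629 3.914
v 0.708 -1.048 3.007
v 0.237 -1.582 4.271
v -2.192 0.627 0.707
v -1.35 0.744 1.109
v -1.826 0.37 2.215
v -2.668 0.253 1.813
v -1.574 1.173 1.158
v -2.05 0.8 2.263
v -1.963 1.456 1.086
v -2.439 1.083 2.191
v -2.414 1.517 0.913
v -2.89 1.143 2.018
v -2.805 1.339 0.684
v -3.281 0.966 1.789
v -3.032 0.971 0.462
v -3.508 0.597 1.567
v -3.034 0.51 0.305
v -3.51 0.136 1.411
v -2.81 0.08 0.257
v -3.286 -0.293 1.362
v -2.421 -0.203 0.329
v -2.897 -0.576 1.434
v -1.97 -0.263 0.502
v -2.446 -0.637 1.607
v -1.579 -0.086 0.731
v -2.055 -0.459 1.836
v -1.352 0.283 0.953
v -1.828 -0.091 2.058
v -0.57 3.934 1.32
v 0.003 4.209 1.698
v -0.157 3.442 2.499
v -0.73 3.166 2.12
v -0.215 4.365 1.805
v -0.375 3.598 2.605
v -0.487 4.456 1.837
v -0.647 3.689 2.638
v -0.772 4.467 1.791
v -0.932 3.7 2.591
v -1.026 4.397 1.673
v -1.186 3.63 2.473
v -1.211 4.256 1.501
v -1.371 3.489 2.302
v -1.298 4.067 1.302
v -1.458 3.299 2.102
v -1.274 3.856 1.105
v -1.434 3.089 1.906
v -1.143 3.658 0.941
v -1.303 2.891 1.742
v -0.925 3.502 0.835
v -1.085 2.735 1.635
v -0.653 3.411 0.802
v -0.813 2.644 1.603
v -0.368 3.4 0.849
v -0.528 2.633 1.649
v -0.114 3.47 0.967
v -0.274 2.703 1.767
v 0.071 3.611 1.138
v -0.089 2.844 1.939
v 0.158 3.801 1.338
v -0.002 3.033 2.138
v 0.134 4.011 1.534
v -0.026 3.244 2.335
f 2 4 1
f 5 2 1
f 1 4 3
f 3 5 1
f 2 8 4
f 6 2 5
f 6 8 2
f 4 8 3
f 7 5 3
f 3 8 7
f 7 6 5
f 8 6 7
f 10 9 13
f 10 13 11
f 11 13 14
f 11 14 12
f 13 9 15
f 13 15 14
f 14 15 16
f 14 16 12
f 15 9 17
f 15 17 16
f 16 17 18
f 16 18 12
f 17 9 19
f 17 19 18
f 18 19 20
f 18 20 12
f 19 9 21
f 19 21 20
f 20 21 22
f 20 22 12
f 21 9 23
f 21 23 22
f 22 23 24
f 22 24 12
f 23 9 25
f 23 25 24
f 24 25 26
f 24 26 12
f 25 9 27
f 25 27 26
f 26 27 28
f 26 28 12
f 27 9 29
f 27 29 28
f 28 29 30
f 28 30 12
f 29 9 31
f 29 31 30
f 30 31 32
f 30 32 12
f 31 9 33
f 31 33 32
f 32 33 34
f 32 34 12
f 33 9 35
f 33 35 34
f 34 35 36
f 34 36 12
f 35 9 37
f 35 37 36
f 36 37 38
f 36 38 12
f 37 9 39
f 37 39 38
f 38 39 40
f 38 40 12
f 39 9 10
f 39 10 40
f 40 10 11
f 40 11 12
f 42 44 41
f 45 42 41
f 41 44 43
f 43 45 41
f 42 48 44
f 46 42 45
f 46 48 42
f 44 48 43
f 47 45 43
f 43 48 47
f 47 46 45
f 48 46 47
f 50 49 53
f 50 53 51
f 51 53 54
f 51 54 52
f 53 49 55
f 53 55 54
f 54 55 56
f 54 56 52
f 55 49 57
f 55 57 56
f 56 57 58
f 56 58 52
f 57 49 59
f 57 59 58
f 58 59 60
f 58 60 52
f 59 49 61
f 59 61 60
f 60 61 62
f 60 62 52
f 61 49 63
f 61 63 62
f 62 63 64
f 62 64 52
f 63 49 65
f 63 65 64
f 64 65 66
f 64 66 52
f 65 49 67
f 65 67 66
f 66 67 68
f 66 68 52
f 67 49 69
f 67 69 68
f 68 69 70
f 68 70 52
f 69 49 71
f 69 71 70
f 70 71 72
f 70 72 52
f 71 49 73
f 71 73 72
f 72 73 74
f 72 74 52
f 73 49 50
f 73 50 74
f 74 50 51
f 74 51 52
f 76 75 79
f 76 79 77
f 77 79 80
f 77 80 78
f 79 75 81
f 79 81 80
f 80 81 82
f 80 82 78
f 81 75 83
f 81 83 82
f 82 83 84
f 82 84 78
f 83 75 85
f 83 85 84
f 84 85 86
f 84 86 78
f 85 75 87
f 85 87 86
f 86 87 88
f 86 88 78
f 87 75 89
f 87 89 88
f 88 89 90
f 88 90 78
f 89 75 91
f 89 91 90
f 90 91 92
f 90 92 78
f 91 75 93
f 91 93 92
f 92 93 94
f 92 94 78
f 93 75 95
f 93 95 94
f 94 95 96
f 94 96 78
f 95 75 97
f 95 97 96
f 96 97 98
f 96 98 78
f 97 75 99
f 97 99 98
f 98 99 100
f 98 100 78
f 99 75 101
f 99 101 100
f 100 101 102
f 100 102 78
f 101 75 103
f 101 103 102
f 102 103 104
f 102 104 78
f 103 75 105
f 103 105 104
f 104 105 106
f 104 106 78
f 105 75 107
f 105 107 106
f 106 107 108
f 106 108 78
f 107 75 76
f 107 76 108
f 108 76 77
f 108 77 78



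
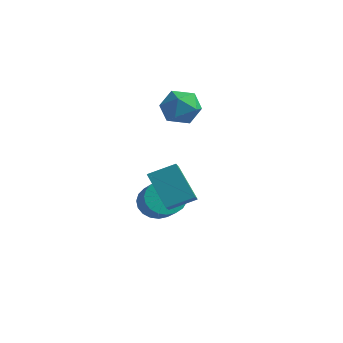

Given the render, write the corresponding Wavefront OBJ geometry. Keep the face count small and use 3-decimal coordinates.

v -1.989 3.826 4.469
v -1.383 3.162 3.811
v -3.457 3.458 3.489
v -2.851 2.794 2.831
v -3.057 2.496 3.885
v -2.149 2.724 4.491
v -2.691 3.896 2.809
v -1.783 4.124 3.415
v -1.816 3.205 2.785
v -2.043 2.34 3.45
v -2.797 4.28 3.85
v -3.024 3.415 4.515
v -2.952 2.185 -2.398
v -2.307 2.098 -3.183
v -0.962 0.927 -1.946
v -1.608 1.015 -1.162
v -2.17 2.453 -2.996
v -0.825 1.282 -1.759
v -2.169 2.762 -2.705
v -0.824 1.591 -1.468
v -2.303 2.971 -2.362
v -0.958 1.8 -1.125
v -2.549 3.044 -2.024
v -1.204 1.874 -0.787
v -2.865 2.969 -1.752
v -1.52 1.798 -0.515
v -3.196 2.758 -1.591
v -1.852 1.588 -0.354
v -3.485 2.449 -1.57
v -2.141 1.278 -0.333
v -3.682 2.093 -1.692
v -2.337 0.923 -0.455
v -3.753 1.754 -1.936
v -2.408 0.583 -0.699
v -3.685 1.489 -2.261
v -2.34 0.319 -1.024
v -3.491 1.345 -2.609
v -2.146 0.174 -1.372
v -3.203 1.346 -2.92
v -1.858 0.175 -1.684
v -2.872 1.492 -3.142
v -1.527 0.321 -1.905
v -2.555 1.758 -3.235
v -1.21 0.587 -1.998
v -2.173 0.564 0.202
v -1.425 -0.669 1.122
v -1.251 1.536 0.756
v -0.504 0.303 1.676
v -0.836 0.197 -1.376
v -0.089 -1.036 -0.456
v 0.085 1.169 -0.822
v 0.833 -0.064 0.098
f 1 12 6
f 1 6 2
f 1 2 8
f 1 8 11
f 1 11 12
f 2 6 10
f 6 12 5
f 12 11 3
f 11 8 7
f 8 2 9
f 4 10 5
f 4 5 3
f 4 3 7
f 4 7 9
f 4 9 10
f 5 10 6
f 3 5 12
f 7 3 11
f 9 7 8
f 10 9 2
f 14 13 17
f 14 17 15
f 15 17 18
f 15 18 16
f 17 13 19
f 17 19 18
f 18 19 20
f 18 20 16
f 19 13 21
f 19 21 20
f 20 21 22
f 20 22 16
f 21 13 23
f 21 23 22
f 22 23 24
f 22 24 16
f 23 13 25
f 23 25 24
f 24 25 26
f 24 26 16
f 25 13 27
f 25 27 26
f 26 27 28
f 26 28 16
f 27 13 29
f 27 29 28
f 28 29 30
f 28 30 16
f 29 13 31
f 29 31 30
f 30 31 32
f 30 32 16
f 31 13 33
f 31 33 32
f 32 33 34
f 32 34 16
f 33 13 35
f 33 35 34
f 34 35 36
f 34 36 16
f 35 13 37
f 35 37 36
f 36 37 38
f 36 38 16
f 37 13 39
f 37 39 38
f 38 39 40
f 38 40 16
f 39 13 41
f 39 41 40
f 40 41 42
f 40 42 16
f 41 13 43
f 41 43 42
f 42 43 44
f 42 44 16
f 43 13 14
f 43 14 44
f 44 14 15
f 44 15 16
f 46 48 45
f 49 46 45
f 45 48 47
f 47 49 45
f 46 52 48
f 50 46 49
f 50 52 46
f 48 52 47
f 51 49 47
f 47 52 51
f 51 50 49
f 52 50 51



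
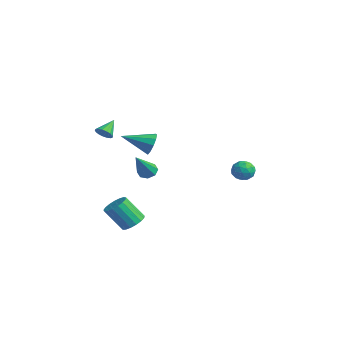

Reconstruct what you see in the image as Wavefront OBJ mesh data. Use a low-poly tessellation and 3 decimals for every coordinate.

v 0.367 -1.548 0.584
v 0.663 -1.936 -0.025
v -0.327 -3.072 1.216
v 0.992 -1.939 0.328
v 1.082 -1.793 0.778
v 0.899 -1.554 1.154
v 0.513 -1.312 1.312
v 0.071 -1.16 1.192
v -0.257 -1.157 0.839
v -0.347 -1.303 0.389
v -0.164 -1.543 0.013
v 0.222 -1.785 -0.145
v 1.342 -3.157 -4.667
v 1.72 -3.772 -4.905
v 1.195 -4.618 -3.552
v 0.818 -4.003 -3.313
v 1.962 -3.595 -4.7
v 1.438 -4.441 -3.347
v 2.063 -3.318 -4.488
v 1.538 -4.164 -3.134
v 1.999 -3.004 -4.316
v 1.474 -3.85 -2.963
v 1.784 -2.724 -4.225
v 1.259 -3.57 -2.872
v 1.468 -2.544 -4.235
v 0.944 -3.39 -2.882
v 1.124 -2.505 -4.344
v 0.599 -3.351 -2.99
v 0.829 -2.614 -4.527
v 0.304 -3.46 -3.173
v 0.652 -2.849 -4.742
v 0.127 -3.694 -3.388
v 0.633 -3.153 -4.939
v 0.108 -3.999 -3.586
v 0.777 -3.459 -5.075
v 0.252 -4.305 -3.721
v 1.05 -3.695 -5.117
v 0.525 -4.541 -3.763
v 1.39 -3.808 -5.055
v 0.865 -4.654 -3.702
v -0.847 -1.219 -1.93
v -0.426 -1.417 -2.325
v 0.067 -2.381 -0.37
v -0.297 -1.024 -2.108
v -0.49 -0.746 -1.787
v -0.893 -0.744 -1.55
v -1.268 -1.021 -1.536
v -1.397 -1.413 -1.753
v -1.204 -1.692 -2.074
v -0.802 -1.694 -2.31
v 1.172 4.43 -1.971
v 1.467 4.043 -2.523
v 0.233 3.697 -1.957
v 0.528 3.31 -2.509
v 0.839 3.294 -1.842
v 1.418 3.748 -1.85
v 0.282 3.992 -2.63
v 0.861 4.446 -2.638
v 0.916 3.772 -2.93
v 1.261 3.341 -2.443
v 0.439 4.399 -2.037
v 0.784 3.968 -1.55
v 1.401 4.301 -2.248
v 0.299 3.439 -2.232
v 0.481 3.43 -1.84
v 0.654 3.202 -2.164
v 1.373 4.127 -1.853
v 1.547 3.9 -2.177
v 1.177 3.46 -1.777
v 0.153 3.84 -2.303
v 0.327 3.613 -2.627
v 1.046 4.538 -2.316
v 1.219 4.31 -2.64
v 0.523 4.28 -2.703
v 1.251 3.914 -2.812
v 0.7 3.483 -2.804
v 0.555 3.885 -2.875
v 0.896 4.151 -2.879
v 1.454 3.661 -2.526
v 0.902 3.23 -2.518
v 1.085 3.221 -2.126
v 1.426 3.487 -2.13
v 1.131 3.502 -2.765
v 0.798 4.51 -1.962
v 0.246 4.079 -1.954
v 0.274 4.253 -2.35
v 0.615 4.519 -2.354
v 1 4.257 -1.676
v 0.449 3.826 -1.668
v 0.804 3.589 -1.601
v 1.145 3.855 -1.605
v 0.569 4.238 -1.715
v -0.417 -4.037 1.547
v -0.123 -3.651 1.288
v -0.843 -3.223 2.273
v -0.351 -3.654 1.157
v -0.595 -3.745 1.116
v -0.798 -3.903 1.174
v -0.913 -4.091 1.317
v -0.915 -4.267 1.513
v -0.803 -4.39 1.717
v -0.602 -4.432 1.882
v -0.359 -4.383 1.97
v -0.129 -4.256 1.962
v 0.035 -4.077 1.858
v 0.095 -3.89 1.684
v 0.038 -3.736 1.478
f 2 1 4
f 2 4 3
f 4 1 5
f 4 5 3
f 5 1 6
f 5 6 3
f 6 1 7
f 6 7 3
f 7 1 8
f 7 8 3
f 8 1 9
f 8 9 3
f 9 1 10
f 9 10 3
f 10 1 11
f 10 11 3
f 11 1 12
f 11 12 3
f 12 1 2
f 12 2 3
f 14 13 17
f 14 17 15
f 15 17 18
f 15 18 16
f 17 13 19
f 17 19 18
f 18 19 20
f 18 20 16
f 19 13 21
f 19 21 20
f 20 21 22
f 20 22 16
f 21 13 23
f 21 23 22
f 22 23 24
f 22 24 16
f 23 13 25
f 23 25 24
f 24 25 26
f 24 26 16
f 25 13 27
f 25 27 26
f 26 27 28
f 26 28 16
f 27 13 29
f 27 29 28
f 28 29 30
f 28 30 16
f 29 13 31
f 29 31 30
f 30 31 32
f 30 32 16
f 31 13 33
f 31 33 32
f 32 33 34
f 32 34 16
f 33 13 35
f 33 35 34
f 34 35 36
f 34 36 16
f 35 13 37
f 35 37 36
f 36 37 38
f 36 38 16
f 37 13 39
f 37 39 38
f 38 39 40
f 38 40 16
f 39 13 14
f 39 14 40
f 40 14 15
f 40 15 16
f 42 41 44
f 42 44 43
f 44 41 45
f 44 45 43
f 45 41 46
f 45 46 43
f 46 41 47
f 46 47 43
f 47 41 48
f 47 48 43
f 48 41 49
f 48 49 43
f 49 41 50
f 49 50 43
f 50 41 42
f 50 42 43
f 51 88 67
f 88 62 91
f 67 91 56
f 88 91 67
f 51 67 63
f 67 56 68
f 63 68 52
f 67 68 63
f 51 63 72
f 63 52 73
f 72 73 58
f 63 73 72
f 51 72 84
f 72 58 87
f 84 87 61
f 72 87 84
f 51 84 88
f 84 61 92
f 88 92 62
f 84 92 88
f 52 68 79
f 68 56 82
f 79 82 60
f 68 82 79
f 56 91 69
f 91 62 90
f 69 90 55
f 91 90 69
f 62 92 89
f 92 61 85
f 89 85 53
f 92 85 89
f 61 87 86
f 87 58 74
f 86 74 57
f 87 74 86
f 58 73 78
f 73 52 75
f 78 75 59
f 73 75 78
f 54 80 66
f 80 60 81
f 66 81 55
f 80 81 66
f 54 66 64
f 66 55 65
f 64 65 53
f 66 65 64
f 54 64 71
f 64 53 70
f 71 70 57
f 64 70 71
f 54 71 76
f 71 57 77
f 76 77 59
f 71 77 76
f 54 76 80
f 76 59 83
f 80 83 60
f 76 83 80
f 55 81 69
f 81 60 82
f 69 82 56
f 81 82 69
f 53 65 89
f 65 55 90
f 89 90 62
f 65 90 89
f 57 70 86
f 70 53 85
f 86 85 61
f 70 85 86
f 59 77 78
f 77 57 74
f 78 74 58
f 77 74 78
f 60 83 79
f 83 59 75
f 79 75 52
f 83 75 79
f 94 93 96
f 94 96 95
f 96 93 97
f 96 97 95
f 97 93 98
f 97 98 95
f 98 93 99
f 98 99 95
f 99 93 100
f 99 100 95
f 100 93 101
f 100 101 95
f 101 93 102
f 101 102 95
f 102 93 103
f 102 103 95
f 103 93 104
f 103 104 95
f 104 93 105
f 104 105 95
f 105 93 106
f 105 106 95
f 106 93 107
f 106 107 95
f 107 93 94
f 107 94 95



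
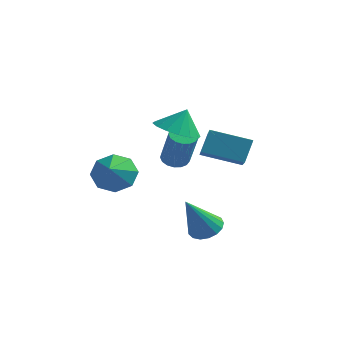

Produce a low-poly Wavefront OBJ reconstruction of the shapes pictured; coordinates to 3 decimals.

v 3.78 -1.347 -4.732
v 4.434 -1.727 -4.801
v 3.38 -2.353 -2.968
v 4.525 -1.431 -4.611
v 4.446 -1.115 -4.449
v 4.214 -0.852 -4.351
v 3.883 -0.703 -4.341
v 3.528 -0.701 -4.42
v 3.23 -0.847 -4.571
v 3.059 -1.107 -4.759
v 3.053 -1.422 -4.94
v 3.213 -1.72 -5.074
v 3.503 -1.933 -5.129
v 3.857 -2.011 -5.094
v 4.193 -1.936 -4.975
v 0.614 -2.949 -1.735
v 0.893 -3.415 -2.515
v 0.946 -3.971 -1.005
v 1.43 -3.027 -2.216
v 1.49 -2.593 -1.635
v 1.036 -2.368 -1.114
v 0.336 -2.482 -0.956
v -0.202 -2.87 -1.255
v -0.261 -3.304 -1.835
v 0.192 -3.53 -2.357
v 0.9 1.812 -2.797
v 1.336 1.48 -3.087
v 2.016 0.876 -1.373
v 1.58 1.208 -1.083
v 1.464 1.744 -3.045
v 2.144 1.14 -1.331
v 1.463 2.024 -2.946
v 2.144 1.42 -1.232
v 1.333 2.255 -2.813
v 2.014 1.651 -1.099
v 1.104 2.385 -2.676
v 1.784 1.781 -0.962
v 0.828 2.383 -2.567
v 1.508 1.779 -0.853
v 0.568 2.251 -2.51
v 1.249 1.647 -0.797
v 0.385 2.018 -2.52
v 1.065 1.414 -0.806
v 0.319 1.738 -2.592
v 1 1.134 -0.879
v 0.387 1.475 -2.712
v 1.067 0.871 -0.998
v 0.571 1.289 -2.851
v 1.252 0.685 -1.137
v 0.832 1.223 -2.977
v 1.512 0.619 -1.264
v 1.107 1.292 -3.063
v 1.788 0.688 -1.349
v 2.85 0.158 -1.387
v 2.92 0.809 -0.406
v 2.187 1.438 -2.19
v 2.256 2.089 -1.208
v 4.504 0.711 -1.872
v 4.573 1.362 -0.89
v 3.84 1.991 -2.674
v 3.91 2.642 -1.693
v 2.196 -0.71 0.044
v 3.05 -1.245 -0.008
v 2.484 -0.35 1.076
v 3.172 -0.777 -0.206
v 3.032 -0.29 -0.336
v 2.668 0.084 -0.364
v 2.178 0.246 -0.283
v 1.692 0.151 -0.115
v 1.341 -0.174 0.097
v 1.219 -0.642 0.294
v 1.359 -1.129 0.424
v 1.723 -1.503 0.453
v 2.214 -1.665 0.372
v 2.7 -1.57 0.203
f 2 1 4
f 2 4 3
f 4 1 5
f 4 5 3
f 5 1 6
f 5 6 3
f 6 1 7
f 6 7 3
f 7 1 8
f 7 8 3
f 8 1 9
f 8 9 3
f 9 1 10
f 9 10 3
f 10 1 11
f 10 11 3
f 11 1 12
f 11 12 3
f 12 1 13
f 12 13 3
f 13 1 14
f 13 14 3
f 14 1 15
f 14 15 3
f 15 1 2
f 15 2 3
f 17 16 19
f 17 19 18
f 19 16 20
f 19 20 18
f 20 16 21
f 20 21 18
f 21 16 22
f 21 22 18
f 22 16 23
f 22 23 18
f 23 16 24
f 23 24 18
f 24 16 25
f 24 25 18
f 25 16 17
f 25 17 18
f 27 26 30
f 27 30 28
f 28 30 31
f 28 31 29
f 30 26 32
f 30 32 31
f 31 32 33
f 31 33 29
f 32 26 34
f 32 34 33
f 33 34 35
f 33 35 29
f 34 26 36
f 34 36 35
f 35 36 37
f 35 37 29
f 36 26 38
f 36 38 37
f 37 38 39
f 37 39 29
f 38 26 40
f 38 40 39
f 39 40 41
f 39 41 29
f 40 26 42
f 40 42 41
f 41 42 43
f 41 43 29
f 42 26 44
f 42 44 43
f 43 44 45
f 43 45 29
f 44 26 46
f 44 46 45
f 45 46 47
f 45 47 29
f 46 26 48
f 46 48 47
f 47 48 49
f 47 49 29
f 48 26 50
f 48 50 49
f 49 50 51
f 49 51 29
f 50 26 52
f 50 52 51
f 51 52 53
f 51 53 29
f 52 26 27
f 52 27 53
f 53 27 28
f 53 28 29
f 55 57 54
f 58 55 54
f 54 57 56
f 56 58 54
f 55 61 57
f 59 55 58
f 59 61 55
f 57 61 56
f 60 58 56
f 56 61 60
f 60 59 58
f 61 59 60
f 63 62 65
f 63 65 64
f 65 62 66
f 65 66 64
f 66 62 67
f 66 67 64
f 67 62 68
f 67 68 64
f 68 62 69
f 68 69 64
f 69 62 70
f 69 70 64
f 70 62 71
f 70 71 64
f 71 62 72
f 71 72 64
f 72 62 73
f 72 73 64
f 73 62 74
f 73 74 64
f 74 62 75
f 74 75 64
f 75 62 63
f 75 63 64



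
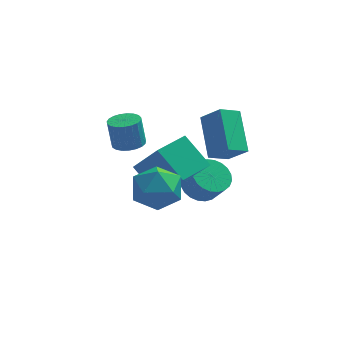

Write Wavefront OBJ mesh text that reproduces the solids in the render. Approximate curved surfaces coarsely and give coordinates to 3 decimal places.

v 1.702 -0.17 -1.181
v 2.221 0.371 -1.18
v 2.657 -0.048 -0.359
v 2.138 -0.59 -0.359
v 2.014 0.49 -1.01
v 2.45 0.071 -0.188
v 1.76 0.508 -0.865
v 2.196 0.089 -0.044
v 1.497 0.422 -0.769
v 1.934 0.003 0.052
v 1.265 0.247 -0.736
v 1.702 -0.172 0.085
v 1.1 0.008 -0.77
v 1.537 -0.411 0.051
v 1.026 -0.258 -0.867
v 1.463 -0.677 -0.045
v 1.056 -0.511 -1.011
v 1.492 -0.93 -0.19
v 1.183 -0.712 -1.181
v 1.619 -1.131 -0.36
v 1.39 -0.831 -1.352
v 1.826 -1.25 -0.53
v 1.644 -0.849 -1.496
v 2.08 -1.268 -0.675
v 1.906 -0.763 -1.592
v 2.343 -1.182 -0.771
v 2.138 -0.588 -1.625
v 2.575 -1.007 -0.804
v 2.303 -0.349 -1.591
v 2.74 -0.768 -0.77
v 2.377 -0.083 -1.495
v 2.814 -0.502 -0.673
v 2.348 0.17 -1.35
v 2.784 -0.249 -0.529
v 0.321 -1.976 -0.427
v -0.546 -1.245 0.508
v 1.205 -1.071 -0.316
v 0.338 -0.34 0.62
v 1.202 -3.04 1.22
v 0.335 -2.309 2.156
v 2.086 -2.135 1.332
v 1.219 -1.404 2.267
v -0.157 -3.279 1.177
v 0.795 -3.193 1.154
v -0.015 -4.687 1.806
v 0.937 -4.601 1.783
v 0.423 -4.06 2.382
v 0.335 -3.19 1.992
v 0.445 -4.69 0.968
v 0.357 -3.82 0.578
v 1.168 -4.065 1.025
v 1.154 -3.676 1.898
v -0.374 -4.204 1.062
v -0.388 -3.815 1.935
v 2.678 -2.438 1.869
v 2.02 -2.868 2.241
v 2.39 -1.096 2.905
v 1.731 -1.526 3.278
v 3.329 -2.834 2.562
v 2.67 -3.264 2.935
v 3.04 -1.492 3.599
v 2.382 -1.922 3.971
v -0.7 -0.926 1.479
v -0.127 -0.805 1.549
v -0.287 -0.693 2.652
v -0.86 -0.814 2.581
v -0.222 -0.582 1.513
v -0.382 -0.47 2.616
v -0.4 -0.418 1.471
v -0.56 -0.306 2.574
v -0.63 -0.342 1.43
v -0.789 -0.231 2.533
v -0.872 -0.367 1.397
v -1.031 -0.256 2.5
v -1.084 -0.489 1.379
v -1.243 -0.377 2.482
v -1.23 -0.686 1.378
v -1.389 -0.575 2.481
v -1.284 -0.925 1.394
v -1.444 -0.813 2.497
v -1.238 -1.163 1.425
v -1.397 -1.052 2.528
v -1.098 -1.361 1.465
v -1.257 -1.25 2.568
v -0.89 -1.484 1.507
v -1.049 -1.372 2.61
v -0.649 -1.51 1.545
v -0.808 -1.398 2.648
v -0.417 -1.435 1.571
v -0.576 -1.323 2.674
v -0.233 -1.272 1.581
v -0.393 -1.16 2.684
v -0.131 -1.049 1.573
v -0.291 -0.937 2.676
f 2 1 5
f 2 5 3
f 3 5 6
f 3 6 4
f 5 1 7
f 5 7 6
f 6 7 8
f 6 8 4
f 7 1 9
f 7 9 8
f 8 9 10
f 8 10 4
f 9 1 11
f 9 11 10
f 10 11 12
f 10 12 4
f 11 1 13
f 11 13 12
f 12 13 14
f 12 14 4
f 13 1 15
f 13 15 14
f 14 15 16
f 14 16 4
f 15 1 17
f 15 17 16
f 16 17 18
f 16 18 4
f 17 1 19
f 17 19 18
f 18 19 20
f 18 20 4
f 19 1 21
f 19 21 20
f 20 21 22
f 20 22 4
f 21 1 23
f 21 23 22
f 22 23 24
f 22 24 4
f 23 1 25
f 23 25 24
f 24 25 26
f 24 26 4
f 25 1 27
f 25 27 26
f 26 27 28
f 26 28 4
f 27 1 29
f 27 29 28
f 28 29 30
f 28 30 4
f 29 1 31
f 29 31 30
f 30 31 32
f 30 32 4
f 31 1 33
f 31 33 32
f 32 33 34
f 32 34 4
f 33 1 2
f 33 2 34
f 34 2 3
f 34 3 4
f 36 38 35
f 39 36 35
f 35 38 37
f 37 39 35
f 36 42 38
f 40 36 39
f 40 42 36
f 38 42 37
f 41 39 37
f 37 42 41
f 41 40 39
f 42 40 41
f 43 54 48
f 43 48 44
f 43 44 50
f 43 50 53
f 43 53 54
f 44 48 52
f 48 54 47
f 54 53 45
f 53 50 49
f 50 44 51
f 46 52 47
f 46 47 45
f 46 45 49
f 46 49 51
f 46 51 52
f 47 52 48
f 45 47 54
f 49 45 53
f 51 49 50
f 52 51 44
f 56 58 55
f 59 56 55
f 55 58 57
f 57 59 55
f 56 62 58
f 60 56 59
f 60 62 56
f 58 62 57
f 61 59 57
f 57 62 61
f 61 60 59
f 62 60 61
f 64 63 67
f 64 67 65
f 65 67 68
f 65 68 66
f 67 63 69
f 67 69 68
f 68 69 70
f 68 70 66
f 69 63 71
f 69 71 70
f 70 71 72
f 70 72 66
f 71 63 73
f 71 73 72
f 72 73 74
f 72 74 66
f 73 63 75
f 73 75 74
f 74 75 76
f 74 76 66
f 75 63 77
f 75 77 76
f 76 77 78
f 76 78 66
f 77 63 79
f 77 79 78
f 78 79 80
f 78 80 66
f 79 63 81
f 79 81 80
f 80 81 82
f 80 82 66
f 81 63 83
f 81 83 82
f 82 83 84
f 82 84 66
f 83 63 85
f 83 85 84
f 84 85 86
f 84 86 66
f 85 63 87
f 85 87 86
f 86 87 88
f 86 88 66
f 87 63 89
f 87 89 88
f 88 89 90
f 88 90 66
f 89 63 91
f 89 91 90
f 90 91 92
f 90 92 66
f 91 63 93
f 91 93 92
f 92 93 94
f 92 94 66
f 93 63 64
f 93 64 94
f 94 64 65
f 94 65 66



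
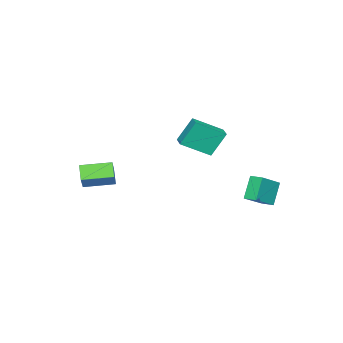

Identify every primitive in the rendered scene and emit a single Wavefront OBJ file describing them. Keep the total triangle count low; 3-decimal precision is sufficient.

v 2.295 -3.702 -0.202
v 3.319 -3.165 0.975
v 2.956 -3.17 -1.021
v 3.981 -2.633 0.156
v 3.379 -5.347 -0.396
v 4.404 -4.81 0.781
v 4.041 -4.815 -1.215
v 5.065 -4.278 -0.038
v -5.084 2.939 -2.721
v -3.333 2.625 -1.587
v -4.996 3.828 -2.611
v -3.244 3.514 -1.477
v -4.096 3.026 -4.223
v -2.344 2.712 -3.089
v -4.007 3.915 -4.113
v -2.256 3.601 -2.979
v -2.026 1.413 2.637
v -0.855 -0.069 3.726
v -1.274 2.054 2.701
v -0.103 0.572 3.79
v -1.317 0.748 0.97
v -0.146 -0.734 2.059
v -0.565 1.389 1.034
v 0.606 -0.093 2.123
f 2 4 1
f 5 2 1
f 1 4 3
f 3 5 1
f 2 8 4
f 6 2 5
f 6 8 2
f 4 8 3
f 7 5 3
f 3 8 7
f 7 6 5
f 8 6 7
f 10 12 9
f 13 10 9
f 9 12 11
f 11 13 9
f 10 16 12
f 14 10 13
f 14 16 10
f 12 16 11
f 15 13 11
f 11 16 15
f 15 14 13
f 16 14 15
f 18 20 17
f 21 18 17
f 17 20 19
f 19 21 17
f 18 24 20
f 22 18 21
f 22 24 18
f 20 24 19
f 23 21 19
f 19 24 23
f 23 22 21
f 24 22 23



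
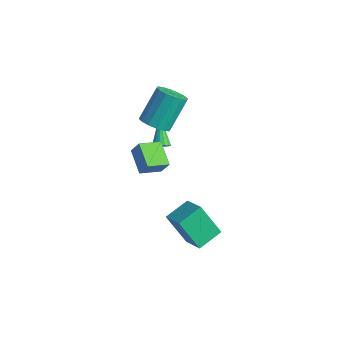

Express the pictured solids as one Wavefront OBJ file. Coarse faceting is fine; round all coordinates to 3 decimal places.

v -1.315 0.492 0.311
v -0.92 0.658 0.568
v -2.485 1.328 1.569
v -0.971 0.844 0.397
v -1.115 0.936 0.202
v -1.312 0.909 0.036
v -1.51 0.77 -0.055
v -1.656 0.556 -0.049
v -1.711 0.325 0.054
v -1.659 0.139 0.226
v -1.516 0.047 0.421
v -1.319 0.074 0.586
v -1.12 0.213 0.678
v -0.975 0.427 0.672
v 0.725 -1.146 0.783
v 0.472 -2.33 1.165
v -0.548 -0.675 1.398
v -0.801 -1.86 1.78
v 1.181 -0.98 1.6
v 0.928 -2.165 1.982
v -0.092 -0.51 2.215
v -0.345 -1.694 2.597
v -1.138 -0.081 2.615
v -0.274 -0.151 2.767
v -0.458 1.152 4.416
v -1.322 1.221 4.265
v -0.315 0.203 2.483
v -0.5 1.506 4.132
v -0.578 0.481 2.234
v -0.762 1.783 3.884
v -0.99 0.608 2.088
v -1.175 1.91 3.737
v -1.442 0.55 2.083
v -1.627 1.852 3.732
v -1.812 0.323 2.22
v -1.997 1.626 3.87
v -2.002 -0.012 2.464
v -2.186 1.291 4.113
v -1.96 -0.366 2.748
v -2.145 0.937 4.397
v -1.698 -0.643 2.996
v -1.882 0.659 4.646
v -1.285 -0.77 3.143
v -1.47 0.532 4.792
v -0.833 -0.712 3.148
v -1.018 0.59 4.797
v -0.463 -0.486 3.01
v -0.648 0.817 4.66
v 3.015 -1.859 -1.28
v 3.013 -0.458 -0.832
v 1.705 -1.644 -1.957
v 1.703 -0.244 -1.509
v 3.977 -1.316 -2.971
v 3.975 0.084 -2.523
v 2.667 -1.102 -3.648
v 2.665 0.299 -3.2
f 2 1 4
f 2 4 3
f 4 1 5
f 4 5 3
f 5 1 6
f 5 6 3
f 6 1 7
f 6 7 3
f 7 1 8
f 7 8 3
f 8 1 9
f 8 9 3
f 9 1 10
f 9 10 3
f 10 1 11
f 10 11 3
f 11 1 12
f 11 12 3
f 12 1 13
f 12 13 3
f 13 1 14
f 13 14 3
f 14 1 2
f 14 2 3
f 16 18 15
f 19 16 15
f 15 18 17
f 17 19 15
f 16 22 18
f 20 16 19
f 20 22 16
f 18 22 17
f 21 19 17
f 17 22 21
f 21 20 19
f 22 20 21
f 24 23 27
f 24 27 25
f 25 27 28
f 25 28 26
f 27 23 29
f 27 29 28
f 28 29 30
f 28 30 26
f 29 23 31
f 29 31 30
f 30 31 32
f 30 32 26
f 31 23 33
f 31 33 32
f 32 33 34
f 32 34 26
f 33 23 35
f 33 35 34
f 34 35 36
f 34 36 26
f 35 23 37
f 35 37 36
f 36 37 38
f 36 38 26
f 37 23 39
f 37 39 38
f 38 39 40
f 38 40 26
f 39 23 41
f 39 41 40
f 40 41 42
f 40 42 26
f 41 23 43
f 41 43 42
f 42 43 44
f 42 44 26
f 43 23 45
f 43 45 44
f 44 45 46
f 44 46 26
f 45 23 47
f 45 47 46
f 46 47 48
f 46 48 26
f 47 23 24
f 47 24 48
f 48 24 25
f 48 25 26
f 50 52 49
f 53 50 49
f 49 52 51
f 51 53 49
f 50 56 52
f 54 50 53
f 54 56 50
f 52 56 51
f 55 53 51
f 51 56 55
f 55 54 53
f 56 54 55



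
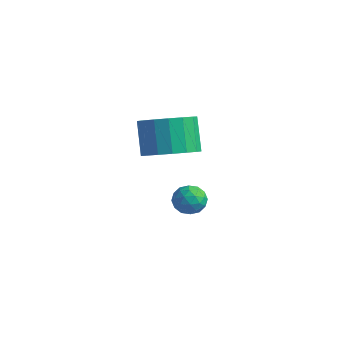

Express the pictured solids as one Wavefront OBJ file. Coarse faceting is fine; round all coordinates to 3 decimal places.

v 0.25 0.631 -1.505
v 0.694 1.108 -1.483
v 0.986 -0.068 -1.217
v 1.43 0.409 -1.195
v 0.95 0.39 -0.754
v 0.496 0.822 -0.932
v 1.184 0.218 -1.768
v 0.73 0.65 -1.946
v 1.272 0.853 -1.646
v 1.127 0.959 -1.019
v 0.553 0.081 -1.681
v 0.408 0.187 -1.054
v 0.407 0.931 -1.519
v 1.273 0.109 -1.181
v 0.991 0.098 -0.921
v 1.252 0.379 -0.909
v 0.291 0.763 -1.195
v 0.552 1.043 -1.183
v 0.703 0.621 -0.754
v 1.128 -0.003 -1.517
v 1.389 0.277 -1.505
v 0.428 0.661 -1.791
v 0.689 0.942 -1.779
v 0.977 0.419 -1.946
v 1.008 1.061 -1.602
v 1.44 0.65 -1.433
v 1.296 0.538 -1.77
v 1.029 0.792 -1.874
v 0.923 1.123 -1.234
v 1.355 0.713 -1.065
v 1.074 0.702 -0.805
v 0.806 0.955 -0.91
v 1.262 0.973 -1.33
v 0.325 0.327 -1.635
v 0.757 -0.083 -1.466
v 0.874 0.085 -1.79
v 0.606 0.338 -1.895
v 0.24 0.39 -1.267
v 0.672 -0.021 -1.098
v 0.651 0.248 -0.826
v 0.384 0.502 -0.93
v 0.418 0.067 -1.37
v 1.414 -0.939 1.896
v 2.298 -0.623 2.242
v 1.669 -0.186 3.45
v 0.786 -0.501 3.104
v 2.122 -0.242 2.012
v 1.493 0.196 3.22
v 1.784 -0.02 1.756
v 1.155 0.417 2.964
v 1.361 -0.009 1.532
v 0.733 0.428 2.739
v 0.951 -0.211 1.391
v 0.322 0.227 2.599
v 0.646 -0.579 1.366
v 0.018 -0.142 2.574
v 0.518 -1.03 1.463
v -0.111 -0.593 2.67
v 0.595 -1.46 1.658
v -0.034 -1.023 2.866
v 0.859 -1.771 1.909
v 0.231 -1.333 3.116
v 1.251 -1.89 2.156
v 0.623 -1.453 3.364
v 1.68 -1.792 2.344
v 1.052 -1.355 3.552
v 2.049 -1.499 2.429
v 1.42 -1.061 3.637
v 2.272 -1.077 2.392
v 1.643 -0.639 3.6
f 1 38 17
f 38 12 41
f 17 41 6
f 38 41 17
f 1 17 13
f 17 6 18
f 13 18 2
f 17 18 13
f 1 13 22
f 13 2 23
f 22 23 8
f 13 23 22
f 1 22 34
f 22 8 37
f 34 37 11
f 22 37 34
f 1 34 38
f 34 11 42
f 38 42 12
f 34 42 38
f 2 18 29
f 18 6 32
f 29 32 10
f 18 32 29
f 6 41 19
f 41 12 40
f 19 40 5
f 41 40 19
f 12 42 39
f 42 11 35
f 39 35 3
f 42 35 39
f 11 37 36
f 37 8 24
f 36 24 7
f 37 24 36
f 8 23 28
f 23 2 25
f 28 25 9
f 23 25 28
f 4 30 16
f 30 10 31
f 16 31 5
f 30 31 16
f 4 16 14
f 16 5 15
f 14 15 3
f 16 15 14
f 4 14 21
f 14 3 20
f 21 20 7
f 14 20 21
f 4 21 26
f 21 7 27
f 26 27 9
f 21 27 26
f 4 26 30
f 26 9 33
f 30 33 10
f 26 33 30
f 5 31 19
f 31 10 32
f 19 32 6
f 31 32 19
f 3 15 39
f 15 5 40
f 39 40 12
f 15 40 39
f 7 20 36
f 20 3 35
f 36 35 11
f 20 35 36
f 9 27 28
f 27 7 24
f 28 24 8
f 27 24 28
f 10 33 29
f 33 9 25
f 29 25 2
f 33 25 29
f 44 43 47
f 44 47 45
f 45 47 48
f 45 48 46
f 47 43 49
f 47 49 48
f 48 49 50
f 48 50 46
f 49 43 51
f 49 51 50
f 50 51 52
f 50 52 46
f 51 43 53
f 51 53 52
f 52 53 54
f 52 54 46
f 53 43 55
f 53 55 54
f 54 55 56
f 54 56 46
f 55 43 57
f 55 57 56
f 56 57 58
f 56 58 46
f 57 43 59
f 57 59 58
f 58 59 60
f 58 60 46
f 59 43 61
f 59 61 60
f 60 61 62
f 60 62 46
f 61 43 63
f 61 63 62
f 62 63 64
f 62 64 46
f 63 43 65
f 63 65 64
f 64 65 66
f 64 66 46
f 65 43 67
f 65 67 66
f 66 67 68
f 66 68 46
f 67 43 69
f 67 69 68
f 68 69 70
f 68 70 46
f 69 43 44
f 69 44 70
f 70 44 45
f 70 45 46

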